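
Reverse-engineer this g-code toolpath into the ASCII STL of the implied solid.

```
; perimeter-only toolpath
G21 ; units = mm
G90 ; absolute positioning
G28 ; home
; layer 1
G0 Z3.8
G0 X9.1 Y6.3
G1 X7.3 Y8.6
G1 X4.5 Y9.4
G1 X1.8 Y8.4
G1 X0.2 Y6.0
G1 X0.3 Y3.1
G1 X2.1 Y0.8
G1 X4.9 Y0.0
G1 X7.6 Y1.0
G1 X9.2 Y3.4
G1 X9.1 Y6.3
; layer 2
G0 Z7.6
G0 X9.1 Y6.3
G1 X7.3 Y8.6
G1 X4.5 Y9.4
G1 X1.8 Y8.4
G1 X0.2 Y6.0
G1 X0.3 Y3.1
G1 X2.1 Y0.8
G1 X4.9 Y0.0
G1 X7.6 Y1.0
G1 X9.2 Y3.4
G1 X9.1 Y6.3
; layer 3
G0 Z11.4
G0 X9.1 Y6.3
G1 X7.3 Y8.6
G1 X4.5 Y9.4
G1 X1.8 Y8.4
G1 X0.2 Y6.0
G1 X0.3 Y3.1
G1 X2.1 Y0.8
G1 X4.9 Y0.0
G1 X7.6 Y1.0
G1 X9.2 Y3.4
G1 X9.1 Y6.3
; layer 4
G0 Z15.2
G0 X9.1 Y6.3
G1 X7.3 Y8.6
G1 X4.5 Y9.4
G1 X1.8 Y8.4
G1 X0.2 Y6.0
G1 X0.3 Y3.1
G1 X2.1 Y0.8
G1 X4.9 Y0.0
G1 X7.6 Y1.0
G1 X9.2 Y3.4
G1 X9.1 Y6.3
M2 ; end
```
solid part
  facet normal 0.0000 0.0000 -1.0000
    outer loop
      vertex 4.5 9.4 0.0
      vertex 7.3 8.6 0.0
      vertex 9.1 6.3 0.0
    endloop
  endfacet
  facet normal 0.0000 0.0000 -1.0000
    outer loop
      vertex 1.8 8.4 0.0
      vertex 4.5 9.4 0.0
      vertex 9.1 6.3 0.0
    endloop
  endfacet
  facet normal 0.0000 0.0000 -1.0000
    outer loop
      vertex 0.2 6.0 0.0
      vertex 1.8 8.4 0.0
      vertex 9.1 6.3 0.0
    endloop
  endfacet
  facet normal 0.0000 0.0000 -1.0000
    outer loop
      vertex 0.3 3.1 0.0
      vertex 0.2 6.0 0.0
      vertex 9.1 6.3 0.0
    endloop
  endfacet
  facet normal 0.0000 0.0000 -1.0000
    outer loop
      vertex 2.1 0.8 0.0
      vertex 0.3 3.1 0.0
      vertex 9.1 6.3 0.0
    endloop
  endfacet
  facet normal 0.0000 0.0000 -1.0000
    outer loop
      vertex 4.9 0.0 0.0
      vertex 2.1 0.8 0.0
      vertex 9.1 6.3 0.0
    endloop
  endfacet
  facet normal 0.0000 0.0000 -1.0000
    outer loop
      vertex 7.6 1.0 0.0
      vertex 4.9 0.0 0.0
      vertex 9.1 6.3 0.0
    endloop
  endfacet
  facet normal 0.0000 0.0000 -1.0000
    outer loop
      vertex 9.2 3.4 0.0
      vertex 7.6 1.0 0.0
      vertex 9.1 6.3 0.0
    endloop
  endfacet
  facet normal 0.0000 0.0000 1.0000
    outer loop
      vertex 9.1 6.3 15.2
      vertex 7.3 8.6 15.2
      vertex 4.5 9.4 15.2
    endloop
  endfacet
  facet normal 0.0000 0.0000 1.0000
    outer loop
      vertex 9.1 6.3 15.2
      vertex 4.5 9.4 15.2
      vertex 1.8 8.4 15.2
    endloop
  endfacet
  facet normal 0.0000 0.0000 1.0000
    outer loop
      vertex 9.1 6.3 15.2
      vertex 1.8 8.4 15.2
      vertex 0.2 6.0 15.2
    endloop
  endfacet
  facet normal 0.0000 0.0000 1.0000
    outer loop
      vertex 9.1 6.3 15.2
      vertex 0.2 6.0 15.2
      vertex 0.3 3.1 15.2
    endloop
  endfacet
  facet normal 0.0000 0.0000 1.0000
    outer loop
      vertex 9.1 6.3 15.2
      vertex 0.3 3.1 15.2
      vertex 2.1 0.8 15.2
    endloop
  endfacet
  facet normal 0.0000 0.0000 1.0000
    outer loop
      vertex 9.1 6.3 15.2
      vertex 2.1 0.8 15.2
      vertex 4.9 0.0 15.2
    endloop
  endfacet
  facet normal 0.0000 0.0000 1.0000
    outer loop
      vertex 9.1 6.3 15.2
      vertex 4.9 0.0 15.2
      vertex 7.6 1.0 15.2
    endloop
  endfacet
  facet normal 0.0000 0.0000 1.0000
    outer loop
      vertex 9.1 6.3 15.2
      vertex 7.6 1.0 15.2
      vertex 9.2 3.4 15.2
    endloop
  endfacet
  facet normal 0.7875 0.6163 0.0000
    outer loop
      vertex 9.1 6.3 0.0
      vertex 7.3 8.6 0.0
      vertex 7.3 8.6 15.2
    endloop
  endfacet
  facet normal 0.7875 0.6163 0.0000
    outer loop
      vertex 9.1 6.3 0.0
      vertex 7.3 8.6 15.2
      vertex 9.1 6.3 15.2
    endloop
  endfacet
  facet normal 0.2747 0.9615 0.0000
    outer loop
      vertex 7.3 8.6 0.0
      vertex 4.5 9.4 0.0
      vertex 4.5 9.4 15.2
    endloop
  endfacet
  facet normal 0.2747 0.9615 0.0000
    outer loop
      vertex 7.3 8.6 0.0
      vertex 4.5 9.4 15.2
      vertex 7.3 8.6 15.2
    endloop
  endfacet
  facet normal -0.3473 0.9377 0.0000
    outer loop
      vertex 4.5 9.4 0.0
      vertex 1.8 8.4 0.0
      vertex 1.8 8.4 15.2
    endloop
  endfacet
  facet normal -0.3473 0.9377 0.0000
    outer loop
      vertex 4.5 9.4 0.0
      vertex 1.8 8.4 15.2
      vertex 4.5 9.4 15.2
    endloop
  endfacet
  facet normal -0.8321 0.5547 0.0000
    outer loop
      vertex 1.8 8.4 0.0
      vertex 0.2 6.0 0.0
      vertex 0.2 6.0 15.2
    endloop
  endfacet
  facet normal -0.8321 0.5547 0.0000
    outer loop
      vertex 1.8 8.4 0.0
      vertex 0.2 6.0 15.2
      vertex 1.8 8.4 15.2
    endloop
  endfacet
  facet normal -0.9994 -0.0345 0.0000
    outer loop
      vertex 0.2 6.0 0.0
      vertex 0.3 3.1 0.0
      vertex 0.3 3.1 15.2
    endloop
  endfacet
  facet normal -0.9994 -0.0345 0.0000
    outer loop
      vertex 0.2 6.0 0.0
      vertex 0.3 3.1 15.2
      vertex 0.2 6.0 15.2
    endloop
  endfacet
  facet normal -0.7875 -0.6163 0.0000
    outer loop
      vertex 0.3 3.1 0.0
      vertex 2.1 0.8 0.0
      vertex 2.1 0.8 15.2
    endloop
  endfacet
  facet normal -0.7875 -0.6163 0.0000
    outer loop
      vertex 0.3 3.1 0.0
      vertex 2.1 0.8 15.2
      vertex 0.3 3.1 15.2
    endloop
  endfacet
  facet normal -0.2747 -0.9615 0.0000
    outer loop
      vertex 2.1 0.8 0.0
      vertex 4.9 0.0 0.0
      vertex 4.9 0.0 15.2
    endloop
  endfacet
  facet normal -0.2747 -0.9615 0.0000
    outer loop
      vertex 2.1 0.8 0.0
      vertex 4.9 0.0 15.2
      vertex 2.1 0.8 15.2
    endloop
  endfacet
  facet normal 0.3473 -0.9377 0.0000
    outer loop
      vertex 4.9 0.0 0.0
      vertex 7.6 1.0 0.0
      vertex 7.6 1.0 15.2
    endloop
  endfacet
  facet normal 0.3473 -0.9377 0.0000
    outer loop
      vertex 4.9 0.0 0.0
      vertex 7.6 1.0 15.2
      vertex 4.9 0.0 15.2
    endloop
  endfacet
  facet normal 0.8321 -0.5547 0.0000
    outer loop
      vertex 7.6 1.0 0.0
      vertex 9.2 3.4 0.0
      vertex 9.2 3.4 15.2
    endloop
  endfacet
  facet normal 0.8321 -0.5547 0.0000
    outer loop
      vertex 7.6 1.0 0.0
      vertex 9.2 3.4 15.2
      vertex 7.6 1.0 15.2
    endloop
  endfacet
  facet normal 0.9994 0.0345 0.0000
    outer loop
      vertex 9.2 3.4 0.0
      vertex 9.1 6.3 0.0
      vertex 9.1 6.3 15.2
    endloop
  endfacet
  facet normal 0.9994 0.0345 0.0000
    outer loop
      vertex 9.2 3.4 0.0
      vertex 9.1 6.3 15.2
      vertex 9.2 3.4 15.2
    endloop
  endfacet
endsolid part

The G0 Z moves step by Δz≈3.8 mm. Every layer's G1 loop is the same polygon, so the solid is a straight extrusion of it from z=0 to z≈15.2. Closing with flat bottom and top caps and triangulating gives 36 facets — a regular 10-sided prism (a cylinder approximated with 10 flat sides), circumscribed radius ≈ 4.7 mm, height ≈ 15.2 mm.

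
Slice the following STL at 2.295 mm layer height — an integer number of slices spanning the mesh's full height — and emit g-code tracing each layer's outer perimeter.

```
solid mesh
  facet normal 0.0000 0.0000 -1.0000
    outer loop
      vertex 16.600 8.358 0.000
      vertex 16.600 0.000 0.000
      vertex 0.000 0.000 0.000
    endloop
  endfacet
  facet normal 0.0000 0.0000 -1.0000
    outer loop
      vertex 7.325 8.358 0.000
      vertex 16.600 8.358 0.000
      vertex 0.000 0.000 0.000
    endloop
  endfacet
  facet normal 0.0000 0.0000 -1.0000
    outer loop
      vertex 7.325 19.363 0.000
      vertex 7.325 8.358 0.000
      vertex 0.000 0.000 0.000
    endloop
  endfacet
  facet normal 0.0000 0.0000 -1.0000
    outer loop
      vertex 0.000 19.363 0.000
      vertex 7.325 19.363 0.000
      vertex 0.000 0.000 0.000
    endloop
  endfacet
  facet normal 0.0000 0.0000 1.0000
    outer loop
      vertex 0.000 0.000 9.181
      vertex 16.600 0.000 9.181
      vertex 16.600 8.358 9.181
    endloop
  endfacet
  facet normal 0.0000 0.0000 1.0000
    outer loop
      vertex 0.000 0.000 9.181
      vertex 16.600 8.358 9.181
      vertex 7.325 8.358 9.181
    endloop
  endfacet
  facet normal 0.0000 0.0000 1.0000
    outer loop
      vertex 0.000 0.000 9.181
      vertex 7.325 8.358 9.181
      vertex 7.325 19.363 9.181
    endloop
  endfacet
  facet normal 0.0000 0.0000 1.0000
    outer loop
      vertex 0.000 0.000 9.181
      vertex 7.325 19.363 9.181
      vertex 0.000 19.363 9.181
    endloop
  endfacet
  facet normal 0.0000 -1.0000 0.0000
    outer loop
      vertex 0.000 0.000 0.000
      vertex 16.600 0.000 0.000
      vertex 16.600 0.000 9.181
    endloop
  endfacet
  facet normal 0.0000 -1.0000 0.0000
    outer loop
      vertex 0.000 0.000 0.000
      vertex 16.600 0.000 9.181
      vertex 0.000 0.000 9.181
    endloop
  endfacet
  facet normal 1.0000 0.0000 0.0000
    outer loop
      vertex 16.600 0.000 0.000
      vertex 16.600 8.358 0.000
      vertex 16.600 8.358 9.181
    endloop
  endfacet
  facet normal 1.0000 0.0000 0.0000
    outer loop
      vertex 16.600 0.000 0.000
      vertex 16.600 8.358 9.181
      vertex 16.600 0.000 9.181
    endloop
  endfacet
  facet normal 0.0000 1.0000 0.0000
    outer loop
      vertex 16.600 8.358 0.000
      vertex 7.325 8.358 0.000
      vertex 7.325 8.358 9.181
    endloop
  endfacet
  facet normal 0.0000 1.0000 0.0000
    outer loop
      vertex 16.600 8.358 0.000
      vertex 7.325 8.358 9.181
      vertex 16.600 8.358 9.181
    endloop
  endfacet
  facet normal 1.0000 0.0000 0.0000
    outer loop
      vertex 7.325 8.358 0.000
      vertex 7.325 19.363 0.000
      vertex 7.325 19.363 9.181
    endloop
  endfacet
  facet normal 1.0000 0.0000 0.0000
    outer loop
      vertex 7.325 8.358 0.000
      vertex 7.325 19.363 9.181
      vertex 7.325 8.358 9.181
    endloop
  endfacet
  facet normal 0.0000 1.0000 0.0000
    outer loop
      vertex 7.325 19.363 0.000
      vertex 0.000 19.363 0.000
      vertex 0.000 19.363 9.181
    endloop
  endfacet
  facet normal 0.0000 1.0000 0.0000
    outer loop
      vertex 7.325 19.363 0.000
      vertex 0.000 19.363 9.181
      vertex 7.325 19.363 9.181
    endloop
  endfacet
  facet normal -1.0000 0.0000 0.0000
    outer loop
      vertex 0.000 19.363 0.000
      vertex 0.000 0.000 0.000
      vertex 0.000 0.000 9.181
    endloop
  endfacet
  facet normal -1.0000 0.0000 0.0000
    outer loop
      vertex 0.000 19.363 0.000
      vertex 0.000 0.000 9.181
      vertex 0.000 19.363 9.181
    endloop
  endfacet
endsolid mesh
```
; perimeter-only toolpath
G21 ; units = mm
G90 ; absolute positioning
G28 ; home
; layer 1
G0 Z2.295
G0 X0.000 Y0.000
G1 X16.600 Y0.000
G1 X16.600 Y8.358
G1 X7.325 Y8.358
G1 X7.325 Y19.363
G1 X0.000 Y19.363
G1 X0.000 Y0.000
; layer 2
G0 Z4.590
G0 X0.000 Y0.000
G1 X16.600 Y0.000
G1 X16.600 Y8.358
G1 X7.325 Y8.358
G1 X7.325 Y19.363
G1 X0.000 Y19.363
G1 X0.000 Y0.000
; layer 3
G0 Z6.886
G0 X0.000 Y0.000
G1 X16.600 Y0.000
G1 X16.600 Y8.358
G1 X7.325 Y8.358
G1 X7.325 Y19.363
G1 X0.000 Y19.363
G1 X0.000 Y0.000
; layer 4
G0 Z9.181
G0 X0.000 Y0.000
G1 X16.600 Y0.000
G1 X16.600 Y8.358
G1 X7.325 Y8.358
G1 X7.325 Y19.363
G1 X0.000 Y19.363
G1 X0.000 Y0.000
M2 ; end

The solid is an L-shaped prism: outer 16.6 × 19.4 mm, arm thicknesses ≈ 8.36 mm (horizontal) and 7.33 mm (vertical), extruded 9.18 mm in z. Slicing at Δz = 2.295 mm — 4 equal slices spanning the solid's height, so layer i sits at z = i·h/4 — gives 4 non-empty perimeters. Each is a 6-segment closed polygon; G0 lifts to the layer z and rapids to the start vertex, then G1 traces the edges.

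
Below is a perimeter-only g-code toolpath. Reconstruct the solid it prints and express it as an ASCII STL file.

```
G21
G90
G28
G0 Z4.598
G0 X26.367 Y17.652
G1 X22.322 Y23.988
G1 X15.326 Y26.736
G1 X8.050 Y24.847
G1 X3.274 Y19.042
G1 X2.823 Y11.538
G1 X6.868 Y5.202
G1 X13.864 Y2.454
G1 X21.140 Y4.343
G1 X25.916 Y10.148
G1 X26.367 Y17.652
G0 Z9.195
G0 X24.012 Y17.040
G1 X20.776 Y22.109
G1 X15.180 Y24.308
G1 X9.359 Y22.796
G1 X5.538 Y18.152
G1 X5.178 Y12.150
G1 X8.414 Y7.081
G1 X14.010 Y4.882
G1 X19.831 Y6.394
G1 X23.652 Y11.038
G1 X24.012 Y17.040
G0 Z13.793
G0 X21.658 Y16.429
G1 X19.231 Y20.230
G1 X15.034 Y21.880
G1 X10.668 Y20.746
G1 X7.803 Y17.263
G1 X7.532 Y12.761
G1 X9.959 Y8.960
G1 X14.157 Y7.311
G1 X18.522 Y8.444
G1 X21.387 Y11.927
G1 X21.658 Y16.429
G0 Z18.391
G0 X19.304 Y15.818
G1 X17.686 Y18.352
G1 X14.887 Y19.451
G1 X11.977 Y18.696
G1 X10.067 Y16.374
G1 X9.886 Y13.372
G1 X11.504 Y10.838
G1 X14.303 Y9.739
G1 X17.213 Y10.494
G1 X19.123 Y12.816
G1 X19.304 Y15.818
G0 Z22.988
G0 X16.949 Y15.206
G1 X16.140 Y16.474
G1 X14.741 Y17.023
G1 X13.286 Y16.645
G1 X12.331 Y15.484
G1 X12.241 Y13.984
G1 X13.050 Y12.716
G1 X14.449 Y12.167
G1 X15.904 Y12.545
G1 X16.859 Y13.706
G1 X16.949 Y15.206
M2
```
solid part
  facet normal 0.0000 0.0000 -1.0000
    outer loop
      vertex 15.472 29.164 0.000
      vertex 23.867 25.866 0.000
      vertex 28.721 18.263 0.000
    endloop
  endfacet
  facet normal 0.0000 0.0000 -1.0000
    outer loop
      vertex 6.741 26.897 0.000
      vertex 15.472 29.164 0.000
      vertex 28.721 18.263 0.000
    endloop
  endfacet
  facet normal 0.0000 0.0000 -1.0000
    outer loop
      vertex 1.010 19.931 0.000
      vertex 6.741 26.897 0.000
      vertex 28.721 18.263 0.000
    endloop
  endfacet
  facet normal 0.0000 0.0000 -1.0000
    outer loop
      vertex 0.469 10.927 0.000
      vertex 1.010 19.931 0.000
      vertex 28.721 18.263 0.000
    endloop
  endfacet
  facet normal 0.0000 0.0000 -1.0000
    outer loop
      vertex 5.323 3.324 0.000
      vertex 0.469 10.927 0.000
      vertex 28.721 18.263 0.000
    endloop
  endfacet
  facet normal 0.0000 0.0000 -1.0000
    outer loop
      vertex 13.718 0.026 0.000
      vertex 5.323 3.324 0.000
      vertex 28.721 18.263 0.000
    endloop
  endfacet
  facet normal 0.0000 0.0000 -1.0000
    outer loop
      vertex 22.449 2.293 0.000
      vertex 13.718 0.026 0.000
      vertex 28.721 18.263 0.000
    endloop
  endfacet
  facet normal 0.0000 0.0000 -1.0000
    outer loop
      vertex 28.180 9.259 0.000
      vertex 22.449 2.293 0.000
      vertex 28.721 18.263 0.000
    endloop
  endfacet
  facet normal 0.7529 0.4807 0.4495
    outer loop
      vertex 28.721 18.263 0.000
      vertex 23.867 25.866 0.000
      vertex 14.595 14.595 27.586
    endloop
  endfacet
  facet normal 0.3266 0.8314 0.4495
    outer loop
      vertex 23.867 25.866 0.000
      vertex 15.472 29.164 0.000
      vertex 14.595 14.595 27.586
    endloop
  endfacet
  facet normal -0.2245 0.8646 0.4495
    outer loop
      vertex 15.472 29.164 0.000
      vertex 6.741 26.897 0.000
      vertex 14.595 14.595 27.586
    endloop
  endfacet
  facet normal -0.6898 0.5675 0.4495
    outer loop
      vertex 6.741 26.897 0.000
      vertex 1.010 19.931 0.000
      vertex 14.595 14.595 27.586
    endloop
  endfacet
  facet normal -0.8917 0.0536 0.4495
    outer loop
      vertex 1.010 19.931 0.000
      vertex 0.469 10.927 0.000
      vertex 14.595 14.595 27.586
    endloop
  endfacet
  facet normal -0.7529 -0.4807 0.4495
    outer loop
      vertex 0.469 10.927 0.000
      vertex 5.323 3.324 0.000
      vertex 14.595 14.595 27.586
    endloop
  endfacet
  facet normal -0.3266 -0.8314 0.4495
    outer loop
      vertex 5.323 3.324 0.000
      vertex 13.718 0.026 0.000
      vertex 14.595 14.595 27.586
    endloop
  endfacet
  facet normal 0.2245 -0.8646 0.4495
    outer loop
      vertex 13.718 0.026 0.000
      vertex 22.449 2.293 0.000
      vertex 14.595 14.595 27.586
    endloop
  endfacet
  facet normal 0.6898 -0.5675 0.4495
    outer loop
      vertex 22.449 2.293 0.000
      vertex 28.180 9.259 0.000
      vertex 14.595 14.595 27.586
    endloop
  endfacet
  facet normal 0.8917 -0.0536 0.4495
    outer loop
      vertex 28.180 9.259 0.000
      vertex 28.721 18.263 0.000
      vertex 14.595 14.595 27.586
    endloop
  endfacet
endsolid part

The G0 Z moves step by Δz≈4.598 mm. The G1 loops shrink linearly with z, so the solid tapers from its base footprint up to z≈27.6. Closing with a flat bottom cap and the tapered top and triangulating gives 18 facets — a regular 10-sided pyramid, base circumscribed radius ≈ 14.6 mm, apex at z ≈ 27.6 mm.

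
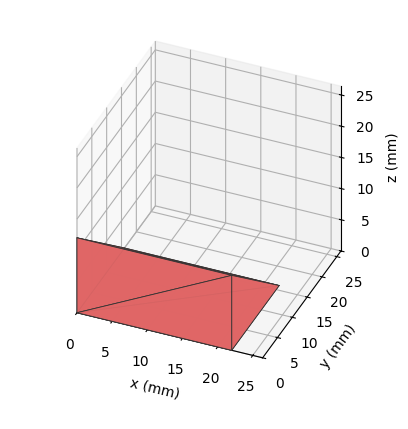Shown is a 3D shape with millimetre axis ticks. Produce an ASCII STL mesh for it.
Reading the render: the shape is a wedge (ramp): 22 × 16 mm base, rising to 12 mm along the y=0 edge and sloping linearly to z=0 at y=16 (dimensions read to the nearest mm from the axis ticks). For the STL, each face is triangulated and given an outward normal.

solid part
  facet normal 0.0000 0.0000 -1.0000
    outer loop
      vertex 22.0 16.0 0.0
      vertex 22.0 0.0 0.0
      vertex 0.0 0.0 0.0
    endloop
  endfacet
  facet normal 0.0000 0.0000 -1.0000
    outer loop
      vertex 0.0 16.0 0.0
      vertex 22.0 16.0 0.0
      vertex 0.0 0.0 0.0
    endloop
  endfacet
  facet normal 0.0000 -1.0000 0.0000
    outer loop
      vertex 0.0 0.0 0.0
      vertex 22.0 0.0 0.0
      vertex 22.0 0.0 12.0
    endloop
  endfacet
  facet normal 0.0000 -1.0000 0.0000
    outer loop
      vertex 0.0 0.0 0.0
      vertex 22.0 0.0 12.0
      vertex 0.0 0.0 12.0
    endloop
  endfacet
  facet normal 0.0000 0.6000 0.8000
    outer loop
      vertex 0.0 0.0 12.0
      vertex 22.0 0.0 12.0
      vertex 22.0 16.0 0.0
    endloop
  endfacet
  facet normal 0.0000 0.6000 0.8000
    outer loop
      vertex 0.0 0.0 12.0
      vertex 22.0 16.0 0.0
      vertex 0.0 16.0 0.0
    endloop
  endfacet
  facet normal -1.0000 0.0000 0.0000
    outer loop
      vertex 0.0 0.0 12.0
      vertex 0.0 16.0 0.0
      vertex 0.0 0.0 0.0
    endloop
  endfacet
  facet normal 1.0000 0.0000 0.0000
    outer loop
      vertex 22.0 0.0 0.0
      vertex 22.0 16.0 0.0
      vertex 22.0 0.0 12.0
    endloop
  endfacet
endsolid part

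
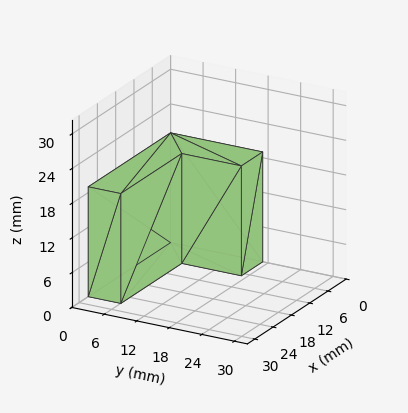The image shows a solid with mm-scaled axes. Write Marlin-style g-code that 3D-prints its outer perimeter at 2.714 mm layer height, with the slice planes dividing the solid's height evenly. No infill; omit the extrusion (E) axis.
Reading the render: the shape is an L-shaped prism: outer 27 × 17 mm, arm thicknesses ≈ 6 mm (horizontal) and 7 mm (vertical), extruded 19 mm in z (dimensions read to the nearest mm from the axis ticks). For the g-code, the solid's height is divided into equal slices at the stated Δz and each level perimeter traced with G1 moves after a G0 lift.

; perimeter-only toolpath
G21 ; units = mm
G90 ; absolute positioning
G28 ; home
; layer 1
G0 Z2.714
G0 X0.000 Y0.000
G1 X27.000 Y0.000
G1 X27.000 Y6.000
G1 X7.000 Y6.000
G1 X7.000 Y17.000
G1 X0.000 Y17.000
G1 X0.000 Y0.000
; layer 2
G0 Z5.429
G0 X0.000 Y0.000
G1 X27.000 Y0.000
G1 X27.000 Y6.000
G1 X7.000 Y6.000
G1 X7.000 Y17.000
G1 X0.000 Y17.000
G1 X0.000 Y0.000
; layer 3
G0 Z8.143
G0 X0.000 Y0.000
G1 X27.000 Y0.000
G1 X27.000 Y6.000
G1 X7.000 Y6.000
G1 X7.000 Y17.000
G1 X0.000 Y17.000
G1 X0.000 Y0.000
; layer 4
G0 Z10.857
G0 X0.000 Y0.000
G1 X27.000 Y0.000
G1 X27.000 Y6.000
G1 X7.000 Y6.000
G1 X7.000 Y17.000
G1 X0.000 Y17.000
G1 X0.000 Y0.000
; layer 5
G0 Z13.571
G0 X0.000 Y0.000
G1 X27.000 Y0.000
G1 X27.000 Y6.000
G1 X7.000 Y6.000
G1 X7.000 Y17.000
G1 X0.000 Y17.000
G1 X0.000 Y0.000
; layer 6
G0 Z16.286
G0 X0.000 Y0.000
G1 X27.000 Y0.000
G1 X27.000 Y6.000
G1 X7.000 Y6.000
G1 X7.000 Y17.000
G1 X0.000 Y17.000
G1 X0.000 Y0.000
; layer 7
G0 Z19.000
G0 X0.000 Y0.000
G1 X27.000 Y0.000
G1 X27.000 Y6.000
G1 X7.000 Y6.000
G1 X7.000 Y17.000
G1 X0.000 Y17.000
G1 X0.000 Y0.000
M2 ; end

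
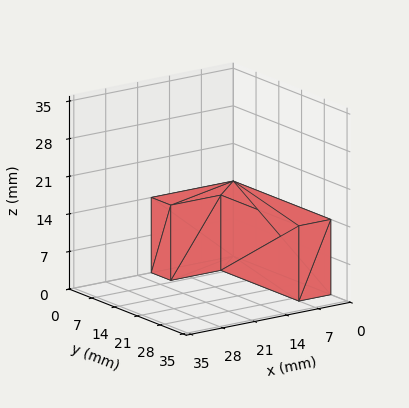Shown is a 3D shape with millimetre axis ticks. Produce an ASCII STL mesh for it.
Reading the render: the shape is an L-shaped prism: outer 18 × 30 mm, arm thicknesses ≈ 6 mm (horizontal) and 7 mm (vertical), extruded 14 mm in z (dimensions read to the nearest mm from the axis ticks). For the STL, each face is triangulated and given an outward normal.

solid part
  facet normal 0.0000 0.0000 -1.0000
    outer loop
      vertex 18.0 6.0 0.0
      vertex 18.0 0.0 0.0
      vertex 0.0 0.0 0.0
    endloop
  endfacet
  facet normal 0.0000 0.0000 -1.0000
    outer loop
      vertex 7.0 6.0 0.0
      vertex 18.0 6.0 0.0
      vertex 0.0 0.0 0.0
    endloop
  endfacet
  facet normal 0.0000 0.0000 -1.0000
    outer loop
      vertex 7.0 30.0 0.0
      vertex 7.0 6.0 0.0
      vertex 0.0 0.0 0.0
    endloop
  endfacet
  facet normal 0.0000 0.0000 -1.0000
    outer loop
      vertex 0.0 30.0 0.0
      vertex 7.0 30.0 0.0
      vertex 0.0 0.0 0.0
    endloop
  endfacet
  facet normal 0.0000 0.0000 1.0000
    outer loop
      vertex 0.0 0.0 14.0
      vertex 18.0 0.0 14.0
      vertex 18.0 6.0 14.0
    endloop
  endfacet
  facet normal 0.0000 0.0000 1.0000
    outer loop
      vertex 0.0 0.0 14.0
      vertex 18.0 6.0 14.0
      vertex 7.0 6.0 14.0
    endloop
  endfacet
  facet normal 0.0000 0.0000 1.0000
    outer loop
      vertex 0.0 0.0 14.0
      vertex 7.0 6.0 14.0
      vertex 7.0 30.0 14.0
    endloop
  endfacet
  facet normal 0.0000 0.0000 1.0000
    outer loop
      vertex 0.0 0.0 14.0
      vertex 7.0 30.0 14.0
      vertex 0.0 30.0 14.0
    endloop
  endfacet
  facet normal 0.0000 -1.0000 0.0000
    outer loop
      vertex 0.0 0.0 0.0
      vertex 18.0 0.0 0.0
      vertex 18.0 0.0 14.0
    endloop
  endfacet
  facet normal 0.0000 -1.0000 0.0000
    outer loop
      vertex 0.0 0.0 0.0
      vertex 18.0 0.0 14.0
      vertex 0.0 0.0 14.0
    endloop
  endfacet
  facet normal 1.0000 0.0000 0.0000
    outer loop
      vertex 18.0 0.0 0.0
      vertex 18.0 6.0 0.0
      vertex 18.0 6.0 14.0
    endloop
  endfacet
  facet normal 1.0000 0.0000 0.0000
    outer loop
      vertex 18.0 0.0 0.0
      vertex 18.0 6.0 14.0
      vertex 18.0 0.0 14.0
    endloop
  endfacet
  facet normal 0.0000 1.0000 0.0000
    outer loop
      vertex 18.0 6.0 0.0
      vertex 7.0 6.0 0.0
      vertex 7.0 6.0 14.0
    endloop
  endfacet
  facet normal 0.0000 1.0000 0.0000
    outer loop
      vertex 18.0 6.0 0.0
      vertex 7.0 6.0 14.0
      vertex 18.0 6.0 14.0
    endloop
  endfacet
  facet normal 1.0000 0.0000 0.0000
    outer loop
      vertex 7.0 6.0 0.0
      vertex 7.0 30.0 0.0
      vertex 7.0 30.0 14.0
    endloop
  endfacet
  facet normal 1.0000 0.0000 0.0000
    outer loop
      vertex 7.0 6.0 0.0
      vertex 7.0 30.0 14.0
      vertex 7.0 6.0 14.0
    endloop
  endfacet
  facet normal 0.0000 1.0000 0.0000
    outer loop
      vertex 7.0 30.0 0.0
      vertex 0.0 30.0 0.0
      vertex 0.0 30.0 14.0
    endloop
  endfacet
  facet normal 0.0000 1.0000 0.0000
    outer loop
      vertex 7.0 30.0 0.0
      vertex 0.0 30.0 14.0
      vertex 7.0 30.0 14.0
    endloop
  endfacet
  facet normal -1.0000 0.0000 0.0000
    outer loop
      vertex 0.0 30.0 0.0
      vertex 0.0 0.0 0.0
      vertex 0.0 0.0 14.0
    endloop
  endfacet
  facet normal -1.0000 0.0000 0.0000
    outer loop
      vertex 0.0 30.0 0.0
      vertex 0.0 0.0 14.0
      vertex 0.0 30.0 14.0
    endloop
  endfacet
endsolid part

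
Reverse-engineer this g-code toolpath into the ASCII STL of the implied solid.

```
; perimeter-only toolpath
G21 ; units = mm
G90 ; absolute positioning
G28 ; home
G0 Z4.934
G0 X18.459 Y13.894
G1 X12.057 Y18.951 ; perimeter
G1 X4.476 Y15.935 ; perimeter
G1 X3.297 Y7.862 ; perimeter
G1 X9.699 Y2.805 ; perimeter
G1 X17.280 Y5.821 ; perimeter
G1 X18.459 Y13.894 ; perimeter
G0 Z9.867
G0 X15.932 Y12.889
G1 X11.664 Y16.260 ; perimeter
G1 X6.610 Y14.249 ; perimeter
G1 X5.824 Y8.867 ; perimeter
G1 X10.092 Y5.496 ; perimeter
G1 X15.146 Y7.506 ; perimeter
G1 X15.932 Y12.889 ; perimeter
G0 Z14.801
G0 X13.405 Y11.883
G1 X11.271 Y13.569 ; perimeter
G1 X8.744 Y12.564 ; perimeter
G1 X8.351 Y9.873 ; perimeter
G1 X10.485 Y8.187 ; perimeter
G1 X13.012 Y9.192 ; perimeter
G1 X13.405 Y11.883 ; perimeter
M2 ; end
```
solid part
  facet normal 0.0000 0.0000 -1.0000
    outer loop
      vertex 2.342 17.621 0.000
      vertex 12.450 21.642 0.000
      vertex 20.986 14.899 0.000
    endloop
  endfacet
  facet normal 0.0000 0.0000 -1.0000
    outer loop
      vertex 0.770 6.857 0.000
      vertex 2.342 17.621 0.000
      vertex 20.986 14.899 0.000
    endloop
  endfacet
  facet normal 0.0000 0.0000 -1.0000
    outer loop
      vertex 9.306 0.114 0.000
      vertex 0.770 6.857 0.000
      vertex 20.986 14.899 0.000
    endloop
  endfacet
  facet normal 0.0000 0.0000 -1.0000
    outer loop
      vertex 19.414 4.135 0.000
      vertex 9.306 0.114 0.000
      vertex 20.986 14.899 0.000
    endloop
  endfacet
  facet normal 0.5594 0.7081 0.4308
    outer loop
      vertex 20.986 14.899 0.000
      vertex 12.450 21.642 0.000
      vertex 10.878 10.878 19.734
    endloop
  endfacet
  facet normal -0.3336 0.8385 0.4308
    outer loop
      vertex 12.450 21.642 0.000
      vertex 2.342 17.621 0.000
      vertex 10.878 10.878 19.734
    endloop
  endfacet
  facet normal -0.8930 0.1304 0.4308
    outer loop
      vertex 2.342 17.621 0.000
      vertex 0.770 6.857 0.000
      vertex 10.878 10.878 19.734
    endloop
  endfacet
  facet normal -0.5594 -0.7081 0.4308
    outer loop
      vertex 0.770 6.857 0.000
      vertex 9.306 0.114 0.000
      vertex 10.878 10.878 19.734
    endloop
  endfacet
  facet normal 0.3336 -0.8385 0.4308
    outer loop
      vertex 9.306 0.114 0.000
      vertex 19.414 4.135 0.000
      vertex 10.878 10.878 19.734
    endloop
  endfacet
  facet normal 0.8930 -0.1304 0.4308
    outer loop
      vertex 19.414 4.135 0.000
      vertex 20.986 14.899 0.000
      vertex 10.878 10.878 19.734
    endloop
  endfacet
endsolid part

The G0 Z moves step by Δz≈4.934 mm. The G1 loops shrink linearly with z, so the solid tapers from its base footprint up to z≈19.7. Closing with a flat bottom cap and the tapered top and triangulating gives 10 facets — a regular 6-sided pyramid, base circumscribed radius ≈ 10.9 mm, apex at z ≈ 19.7 mm.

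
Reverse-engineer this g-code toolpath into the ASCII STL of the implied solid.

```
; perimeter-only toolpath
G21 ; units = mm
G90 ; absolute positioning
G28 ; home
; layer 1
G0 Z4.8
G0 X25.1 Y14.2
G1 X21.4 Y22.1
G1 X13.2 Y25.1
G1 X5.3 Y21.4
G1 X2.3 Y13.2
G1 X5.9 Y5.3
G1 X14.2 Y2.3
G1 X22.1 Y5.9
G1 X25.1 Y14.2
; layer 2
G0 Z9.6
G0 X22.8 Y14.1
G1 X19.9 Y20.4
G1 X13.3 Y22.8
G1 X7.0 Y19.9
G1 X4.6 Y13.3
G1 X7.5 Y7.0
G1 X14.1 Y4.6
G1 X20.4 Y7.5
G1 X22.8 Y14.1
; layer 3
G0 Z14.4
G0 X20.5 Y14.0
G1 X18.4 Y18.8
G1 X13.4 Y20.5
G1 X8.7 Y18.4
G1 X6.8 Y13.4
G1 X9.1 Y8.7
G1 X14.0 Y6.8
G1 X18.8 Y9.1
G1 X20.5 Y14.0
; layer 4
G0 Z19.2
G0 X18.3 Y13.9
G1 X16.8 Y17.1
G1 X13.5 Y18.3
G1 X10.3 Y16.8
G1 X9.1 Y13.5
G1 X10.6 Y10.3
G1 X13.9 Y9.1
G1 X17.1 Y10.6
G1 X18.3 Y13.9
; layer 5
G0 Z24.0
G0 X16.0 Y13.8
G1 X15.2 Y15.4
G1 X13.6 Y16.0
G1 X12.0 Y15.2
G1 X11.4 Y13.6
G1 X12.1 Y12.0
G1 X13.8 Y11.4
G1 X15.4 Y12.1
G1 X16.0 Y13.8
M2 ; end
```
solid part
  facet normal 0.0000 0.0000 -1.0000
    outer loop
      vertex 13.1 27.4 0.0
      vertex 23.0 23.8 0.0
      vertex 27.4 14.3 0.0
    endloop
  endfacet
  facet normal 0.0000 0.0000 -1.0000
    outer loop
      vertex 3.6 23.0 0.0
      vertex 13.1 27.4 0.0
      vertex 27.4 14.3 0.0
    endloop
  endfacet
  facet normal 0.0000 0.0000 -1.0000
    outer loop
      vertex 0.0 13.1 0.0
      vertex 3.6 23.0 0.0
      vertex 27.4 14.3 0.0
    endloop
  endfacet
  facet normal 0.0000 0.0000 -1.0000
    outer loop
      vertex 4.4 3.6 0.0
      vertex 0.0 13.1 0.0
      vertex 27.4 14.3 0.0
    endloop
  endfacet
  facet normal 0.0000 0.0000 -1.0000
    outer loop
      vertex 14.3 0.0 0.0
      vertex 4.4 3.6 0.0
      vertex 27.4 14.3 0.0
    endloop
  endfacet
  facet normal 0.0000 0.0000 -1.0000
    outer loop
      vertex 23.8 4.4 0.0
      vertex 14.3 0.0 0.0
      vertex 27.4 14.3 0.0
    endloop
  endfacet
  facet normal 0.8304 0.3846 0.4030
    outer loop
      vertex 27.4 14.3 0.0
      vertex 23.0 23.8 0.0
      vertex 13.7 13.7 28.8
    endloop
  endfacet
  facet normal 0.3128 0.8602 0.4027
    outer loop
      vertex 23.0 23.8 0.0
      vertex 13.1 27.4 0.0
      vertex 13.7 13.7 28.8
    endloop
  endfacet
  facet normal -0.3846 0.8304 0.4030
    outer loop
      vertex 13.1 27.4 0.0
      vertex 3.6 23.0 0.0
      vertex 13.7 13.7 28.8
    endloop
  endfacet
  facet normal -0.8602 0.3128 0.4027
    outer loop
      vertex 3.6 23.0 0.0
      vertex 0.0 13.1 0.0
      vertex 13.7 13.7 28.8
    endloop
  endfacet
  facet normal -0.8304 -0.3846 0.4030
    outer loop
      vertex 0.0 13.1 0.0
      vertex 4.4 3.6 0.0
      vertex 13.7 13.7 28.8
    endloop
  endfacet
  facet normal -0.3128 -0.8602 0.4027
    outer loop
      vertex 4.4 3.6 0.0
      vertex 14.3 0.0 0.0
      vertex 13.7 13.7 28.8
    endloop
  endfacet
  facet normal 0.3846 -0.8304 0.4030
    outer loop
      vertex 14.3 0.0 0.0
      vertex 23.8 4.4 0.0
      vertex 13.7 13.7 28.8
    endloop
  endfacet
  facet normal 0.8602 -0.3128 0.4027
    outer loop
      vertex 23.8 4.4 0.0
      vertex 27.4 14.3 0.0
      vertex 13.7 13.7 28.8
    endloop
  endfacet
endsolid part

The G0 Z moves step by Δz≈4.8 mm. The G1 loops shrink linearly with z, so the solid tapers from its base footprint up to z≈28.8. Closing with a flat bottom cap and the tapered top and triangulating gives 14 facets — a regular 8-sided pyramid, base circumscribed radius ≈ 13.7 mm, apex at z ≈ 28.8 mm.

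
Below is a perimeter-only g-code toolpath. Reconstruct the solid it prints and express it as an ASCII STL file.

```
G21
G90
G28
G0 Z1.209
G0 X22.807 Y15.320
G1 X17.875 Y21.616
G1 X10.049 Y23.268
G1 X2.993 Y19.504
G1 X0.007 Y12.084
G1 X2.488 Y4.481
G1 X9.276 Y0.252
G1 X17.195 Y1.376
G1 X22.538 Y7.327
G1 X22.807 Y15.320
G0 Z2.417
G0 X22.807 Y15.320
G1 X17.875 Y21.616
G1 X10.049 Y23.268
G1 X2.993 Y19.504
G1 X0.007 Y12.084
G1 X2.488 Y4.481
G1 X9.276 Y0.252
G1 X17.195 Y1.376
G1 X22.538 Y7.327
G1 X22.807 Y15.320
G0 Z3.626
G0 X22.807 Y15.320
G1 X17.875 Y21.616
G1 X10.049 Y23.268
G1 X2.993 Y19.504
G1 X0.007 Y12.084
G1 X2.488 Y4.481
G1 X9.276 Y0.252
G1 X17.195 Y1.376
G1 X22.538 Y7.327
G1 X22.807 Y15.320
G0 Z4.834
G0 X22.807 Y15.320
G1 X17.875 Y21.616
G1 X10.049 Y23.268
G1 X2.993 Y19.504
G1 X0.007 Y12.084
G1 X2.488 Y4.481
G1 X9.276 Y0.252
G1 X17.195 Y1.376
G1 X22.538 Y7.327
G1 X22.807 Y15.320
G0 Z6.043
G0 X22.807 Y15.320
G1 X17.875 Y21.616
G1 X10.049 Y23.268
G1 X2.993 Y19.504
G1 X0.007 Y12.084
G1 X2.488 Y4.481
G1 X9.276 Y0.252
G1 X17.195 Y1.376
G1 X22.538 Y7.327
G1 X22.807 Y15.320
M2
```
solid part
  facet normal 0.0000 0.0000 -1.0000
    outer loop
      vertex 10.049 23.268 0.000
      vertex 17.875 21.616 0.000
      vertex 22.807 15.320 0.000
    endloop
  endfacet
  facet normal 0.0000 0.0000 -1.0000
    outer loop
      vertex 2.993 19.504 0.000
      vertex 10.049 23.268 0.000
      vertex 22.807 15.320 0.000
    endloop
  endfacet
  facet normal 0.0000 0.0000 -1.0000
    outer loop
      vertex 0.007 12.084 0.000
      vertex 2.993 19.504 0.000
      vertex 22.807 15.320 0.000
    endloop
  endfacet
  facet normal 0.0000 0.0000 -1.0000
    outer loop
      vertex 2.488 4.481 0.000
      vertex 0.007 12.084 0.000
      vertex 22.807 15.320 0.000
    endloop
  endfacet
  facet normal 0.0000 0.0000 -1.0000
    outer loop
      vertex 9.276 0.252 0.000
      vertex 2.488 4.481 0.000
      vertex 22.807 15.320 0.000
    endloop
  endfacet
  facet normal 0.0000 0.0000 -1.0000
    outer loop
      vertex 17.195 1.376 0.000
      vertex 9.276 0.252 0.000
      vertex 22.807 15.320 0.000
    endloop
  endfacet
  facet normal 0.0000 0.0000 -1.0000
    outer loop
      vertex 22.538 7.327 0.000
      vertex 17.195 1.376 0.000
      vertex 22.807 15.320 0.000
    endloop
  endfacet
  facet normal 0.0000 0.0000 1.0000
    outer loop
      vertex 22.807 15.320 6.043
      vertex 17.875 21.616 6.043
      vertex 10.049 23.268 6.043
    endloop
  endfacet
  facet normal 0.0000 0.0000 1.0000
    outer loop
      vertex 22.807 15.320 6.043
      vertex 10.049 23.268 6.043
      vertex 2.993 19.504 6.043
    endloop
  endfacet
  facet normal 0.0000 0.0000 1.0000
    outer loop
      vertex 22.807 15.320 6.043
      vertex 2.993 19.504 6.043
      vertex 0.007 12.084 6.043
    endloop
  endfacet
  facet normal 0.0000 0.0000 1.0000
    outer loop
      vertex 22.807 15.320 6.043
      vertex 0.007 12.084 6.043
      vertex 2.488 4.481 6.043
    endloop
  endfacet
  facet normal 0.0000 0.0000 1.0000
    outer loop
      vertex 22.807 15.320 6.043
      vertex 2.488 4.481 6.043
      vertex 9.276 0.252 6.043
    endloop
  endfacet
  facet normal 0.0000 0.0000 1.0000
    outer loop
      vertex 22.807 15.320 6.043
      vertex 9.276 0.252 6.043
      vertex 17.195 1.376 6.043
    endloop
  endfacet
  facet normal 0.0000 0.0000 1.0000
    outer loop
      vertex 22.807 15.320 6.043
      vertex 17.195 1.376 6.043
      vertex 22.538 7.327 6.043
    endloop
  endfacet
  facet normal 0.7872 0.6167 0.0000
    outer loop
      vertex 22.807 15.320 0.000
      vertex 17.875 21.616 0.000
      vertex 17.875 21.616 6.043
    endloop
  endfacet
  facet normal 0.7872 0.6167 0.0000
    outer loop
      vertex 22.807 15.320 0.000
      vertex 17.875 21.616 6.043
      vertex 22.807 15.320 6.043
    endloop
  endfacet
  facet normal 0.2065 0.9784 0.0000
    outer loop
      vertex 17.875 21.616 0.000
      vertex 10.049 23.268 0.000
      vertex 10.049 23.268 6.043
    endloop
  endfacet
  facet normal 0.2065 0.9784 0.0000
    outer loop
      vertex 17.875 21.616 0.000
      vertex 10.049 23.268 6.043
      vertex 17.875 21.616 6.043
    endloop
  endfacet
  facet normal -0.4707 0.8823 0.0000
    outer loop
      vertex 10.049 23.268 0.000
      vertex 2.993 19.504 0.000
      vertex 2.993 19.504 6.043
    endloop
  endfacet
  facet normal -0.4707 0.8823 0.0000
    outer loop
      vertex 10.049 23.268 0.000
      vertex 2.993 19.504 6.043
      vertex 10.049 23.268 6.043
    endloop
  endfacet
  facet normal -0.9277 0.3733 0.0000
    outer loop
      vertex 2.993 19.504 0.000
      vertex 0.007 12.084 0.000
      vertex 0.007 12.084 6.043
    endloop
  endfacet
  facet normal -0.9277 0.3733 0.0000
    outer loop
      vertex 2.993 19.504 0.000
      vertex 0.007 12.084 6.043
      vertex 2.993 19.504 6.043
    endloop
  endfacet
  facet normal -0.9507 -0.3102 0.0000
    outer loop
      vertex 0.007 12.084 0.000
      vertex 2.488 4.481 0.000
      vertex 2.488 4.481 6.043
    endloop
  endfacet
  facet normal -0.9507 -0.3102 0.0000
    outer loop
      vertex 0.007 12.084 0.000
      vertex 2.488 4.481 6.043
      vertex 0.007 12.084 6.043
    endloop
  endfacet
  facet normal -0.5288 -0.8488 0.0000
    outer loop
      vertex 2.488 4.481 0.000
      vertex 9.276 0.252 0.000
      vertex 9.276 0.252 6.043
    endloop
  endfacet
  facet normal -0.5288 -0.8488 0.0000
    outer loop
      vertex 2.488 4.481 0.000
      vertex 9.276 0.252 6.043
      vertex 2.488 4.481 6.043
    endloop
  endfacet
  facet normal 0.1405 -0.9901 0.0000
    outer loop
      vertex 9.276 0.252 0.000
      vertex 17.195 1.376 0.000
      vertex 17.195 1.376 6.043
    endloop
  endfacet
  facet normal 0.1405 -0.9901 0.0000
    outer loop
      vertex 9.276 0.252 0.000
      vertex 17.195 1.376 6.043
      vertex 9.276 0.252 6.043
    endloop
  endfacet
  facet normal 0.7441 -0.6681 0.0000
    outer loop
      vertex 17.195 1.376 0.000
      vertex 22.538 7.327 0.000
      vertex 22.538 7.327 6.043
    endloop
  endfacet
  facet normal 0.7441 -0.6681 0.0000
    outer loop
      vertex 17.195 1.376 0.000
      vertex 22.538 7.327 6.043
      vertex 17.195 1.376 6.043
    endloop
  endfacet
  facet normal 0.9994 -0.0336 0.0000
    outer loop
      vertex 22.538 7.327 0.000
      vertex 22.807 15.320 0.000
      vertex 22.807 15.320 6.043
    endloop
  endfacet
  facet normal 0.9994 -0.0336 0.0000
    outer loop
      vertex 22.538 7.327 0.000
      vertex 22.807 15.320 6.043
      vertex 22.538 7.327 6.043
    endloop
  endfacet
endsolid part

The G0 Z moves step by Δz≈1.209 mm. Every layer's G1 loop is the same polygon, so the solid is a straight extrusion of it from z=0 to z≈6.04. Closing with flat bottom and top caps and triangulating gives 32 facets — a regular 9-sided prism (a cylinder approximated with 9 flat sides), circumscribed radius ≈ 11.7 mm, height ≈ 6.04 mm.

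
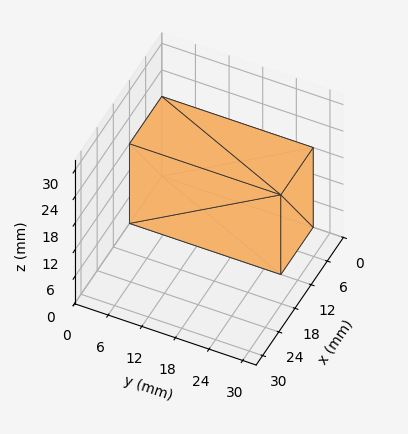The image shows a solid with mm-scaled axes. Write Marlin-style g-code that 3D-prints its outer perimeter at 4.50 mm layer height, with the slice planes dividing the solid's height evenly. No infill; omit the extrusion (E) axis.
Reading the render: the shape is a rectangular box, roughly 12 × 27 mm footprint and 18 mm tall (dimensions read to the nearest mm from the axis ticks). For the g-code, the solid's height is divided into equal slices at the stated Δz and each level perimeter traced with G1 moves after a G0 lift.

; perimeter-only toolpath
G21 ; units = mm
G90 ; absolute positioning
G28 ; home
; layer 1
G0 Z4.50
G0 X0.00 Y0.00
G1 X12.00 Y0.00
G1 X12.00 Y27.00
G1 X0.00 Y27.00
G1 X0.00 Y0.00
; layer 2
G0 Z9.00
G0 X0.00 Y0.00
G1 X12.00 Y0.00
G1 X12.00 Y27.00
G1 X0.00 Y27.00
G1 X0.00 Y0.00
; layer 3
G0 Z13.50
G0 X0.00 Y0.00
G1 X12.00 Y0.00
G1 X12.00 Y27.00
G1 X0.00 Y27.00
G1 X0.00 Y0.00
; layer 4
G0 Z18.00
G0 X0.00 Y0.00
G1 X12.00 Y0.00
G1 X12.00 Y27.00
G1 X0.00 Y27.00
G1 X0.00 Y0.00
M2 ; end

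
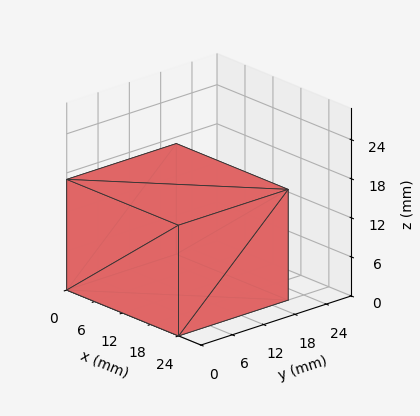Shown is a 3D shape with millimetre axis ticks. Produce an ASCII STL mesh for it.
Reading the render: the shape is a rectangular box, roughly 24 × 21 mm footprint and 17 mm tall (dimensions read to the nearest mm from the axis ticks). For the STL, each face is triangulated and given an outward normal.

solid part
  facet normal 0.0000 0.0000 -1.0000
    outer loop
      vertex 24.000 21.000 0.000
      vertex 24.000 0.000 0.000
      vertex 0.000 0.000 0.000
    endloop
  endfacet
  facet normal 0.0000 0.0000 -1.0000
    outer loop
      vertex 0.000 21.000 0.000
      vertex 24.000 21.000 0.000
      vertex 0.000 0.000 0.000
    endloop
  endfacet
  facet normal 0.0000 0.0000 1.0000
    outer loop
      vertex 0.000 0.000 17.000
      vertex 24.000 0.000 17.000
      vertex 24.000 21.000 17.000
    endloop
  endfacet
  facet normal 0.0000 0.0000 1.0000
    outer loop
      vertex 0.000 0.000 17.000
      vertex 24.000 21.000 17.000
      vertex 0.000 21.000 17.000
    endloop
  endfacet
  facet normal 0.0000 -1.0000 0.0000
    outer loop
      vertex 0.000 0.000 0.000
      vertex 24.000 0.000 0.000
      vertex 24.000 0.000 17.000
    endloop
  endfacet
  facet normal 0.0000 -1.0000 0.0000
    outer loop
      vertex 0.000 0.000 0.000
      vertex 24.000 0.000 17.000
      vertex 0.000 0.000 17.000
    endloop
  endfacet
  facet normal 0.0000 1.0000 0.0000
    outer loop
      vertex 24.000 21.000 17.000
      vertex 24.000 21.000 0.000
      vertex 0.000 21.000 0.000
    endloop
  endfacet
  facet normal 0.0000 1.0000 0.0000
    outer loop
      vertex 0.000 21.000 17.000
      vertex 24.000 21.000 17.000
      vertex 0.000 21.000 0.000
    endloop
  endfacet
  facet normal -1.0000 0.0000 0.0000
    outer loop
      vertex 0.000 21.000 17.000
      vertex 0.000 21.000 0.000
      vertex 0.000 0.000 0.000
    endloop
  endfacet
  facet normal -1.0000 0.0000 0.0000
    outer loop
      vertex 0.000 0.000 17.000
      vertex 0.000 21.000 17.000
      vertex 0.000 0.000 0.000
    endloop
  endfacet
  facet normal 1.0000 0.0000 0.0000
    outer loop
      vertex 24.000 0.000 0.000
      vertex 24.000 21.000 0.000
      vertex 24.000 21.000 17.000
    endloop
  endfacet
  facet normal 1.0000 0.0000 0.0000
    outer loop
      vertex 24.000 0.000 0.000
      vertex 24.000 21.000 17.000
      vertex 24.000 0.000 17.000
    endloop
  endfacet
endsolid part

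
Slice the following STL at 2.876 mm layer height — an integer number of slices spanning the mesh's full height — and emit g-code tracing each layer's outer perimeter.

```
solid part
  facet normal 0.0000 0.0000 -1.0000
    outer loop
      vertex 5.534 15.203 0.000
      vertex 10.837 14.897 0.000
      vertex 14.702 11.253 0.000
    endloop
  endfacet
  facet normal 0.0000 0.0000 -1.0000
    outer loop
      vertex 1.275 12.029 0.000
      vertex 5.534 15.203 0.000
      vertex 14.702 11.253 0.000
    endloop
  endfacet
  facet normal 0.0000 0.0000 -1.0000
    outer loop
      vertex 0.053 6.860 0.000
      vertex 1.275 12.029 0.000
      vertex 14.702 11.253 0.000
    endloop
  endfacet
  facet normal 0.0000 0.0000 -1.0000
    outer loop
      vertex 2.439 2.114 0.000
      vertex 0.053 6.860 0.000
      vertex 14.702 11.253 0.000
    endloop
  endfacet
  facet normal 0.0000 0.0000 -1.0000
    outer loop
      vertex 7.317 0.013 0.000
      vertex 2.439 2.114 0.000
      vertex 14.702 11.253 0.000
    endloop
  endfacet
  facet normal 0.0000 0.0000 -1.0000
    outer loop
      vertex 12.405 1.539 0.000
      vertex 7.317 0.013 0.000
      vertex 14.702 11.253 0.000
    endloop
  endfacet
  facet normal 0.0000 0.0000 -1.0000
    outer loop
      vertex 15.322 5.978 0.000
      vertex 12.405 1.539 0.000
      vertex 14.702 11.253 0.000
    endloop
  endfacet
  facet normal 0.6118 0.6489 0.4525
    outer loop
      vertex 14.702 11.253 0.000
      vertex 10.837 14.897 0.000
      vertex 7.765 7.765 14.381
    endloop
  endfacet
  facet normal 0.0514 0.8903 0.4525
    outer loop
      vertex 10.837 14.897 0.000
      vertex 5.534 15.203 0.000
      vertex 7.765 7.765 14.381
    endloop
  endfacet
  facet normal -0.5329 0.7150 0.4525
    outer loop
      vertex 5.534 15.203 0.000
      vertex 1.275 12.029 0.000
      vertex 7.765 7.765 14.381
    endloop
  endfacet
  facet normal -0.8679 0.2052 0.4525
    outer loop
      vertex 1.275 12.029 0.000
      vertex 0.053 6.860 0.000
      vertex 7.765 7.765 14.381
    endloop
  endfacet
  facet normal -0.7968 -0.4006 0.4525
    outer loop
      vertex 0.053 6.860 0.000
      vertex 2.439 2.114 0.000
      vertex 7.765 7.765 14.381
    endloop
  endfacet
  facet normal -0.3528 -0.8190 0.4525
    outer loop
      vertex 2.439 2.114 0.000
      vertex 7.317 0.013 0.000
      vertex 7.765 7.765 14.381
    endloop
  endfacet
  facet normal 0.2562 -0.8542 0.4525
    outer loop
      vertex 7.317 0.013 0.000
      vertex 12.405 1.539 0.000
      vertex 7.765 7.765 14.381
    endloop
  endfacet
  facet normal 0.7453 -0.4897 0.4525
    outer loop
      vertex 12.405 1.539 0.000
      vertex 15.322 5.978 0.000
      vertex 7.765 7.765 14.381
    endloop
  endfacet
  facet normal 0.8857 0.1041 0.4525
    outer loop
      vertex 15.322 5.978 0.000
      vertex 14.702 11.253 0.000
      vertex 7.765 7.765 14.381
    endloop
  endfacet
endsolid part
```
; perimeter-only toolpath
G21 ; units = mm
G90 ; absolute positioning
G28 ; home
; layer 1
G0 Z2.876
G0 X13.315 Y10.555
G1 X10.223 Y13.471
G1 X5.980 Y13.715
G1 X2.573 Y11.176
G1 X1.595 Y7.041
G1 X3.504 Y3.244
G1 X7.407 Y1.563
G1 X11.477 Y2.784
G1 X13.811 Y6.335
G1 X13.315 Y10.555
; layer 2
G0 Z5.752
G0 X11.927 Y9.858
G1 X9.608 Y12.044
G1 X6.426 Y12.228
G1 X3.871 Y10.323
G1 X3.138 Y7.222
G1 X4.569 Y4.374
G1 X7.496 Y3.114
G1 X10.549 Y4.029
G1 X12.299 Y6.693
G1 X11.927 Y9.858
; layer 3
G0 Z8.629
G0 X10.540 Y9.160
G1 X8.994 Y10.618
G1 X6.873 Y10.740
G1 X5.169 Y9.471
G1 X4.680 Y7.403
G1 X5.635 Y5.505
G1 X7.586 Y4.664
G1 X9.621 Y5.275
G1 X10.788 Y7.050
G1 X10.540 Y9.160
; layer 4
G0 Z11.505
G0 X9.152 Y8.463
G1 X8.379 Y9.191
G1 X7.319 Y9.253
G1 X6.467 Y8.618
G1 X6.223 Y7.584
G1 X6.700 Y6.635
G1 X7.675 Y6.215
G1 X8.693 Y6.520
G1 X9.276 Y7.408
G1 X9.152 Y8.463
M2 ; end

The solid is a regular 9-sided pyramid, base circumscribed radius ≈ 7.76 mm, apex at z ≈ 14.4 mm. Slicing at Δz = 2.876 mm — 5 equal slices spanning the solid's height, so layer i sits at z = i·h/5 — gives 4 non-empty perimeters. Each is a 9-segment closed polygon; G0 lifts to the layer z and rapids to the start vertex, then G1 traces the edges. The cross-section shrinks linearly with z (the slice at the apex is degenerate and omitted).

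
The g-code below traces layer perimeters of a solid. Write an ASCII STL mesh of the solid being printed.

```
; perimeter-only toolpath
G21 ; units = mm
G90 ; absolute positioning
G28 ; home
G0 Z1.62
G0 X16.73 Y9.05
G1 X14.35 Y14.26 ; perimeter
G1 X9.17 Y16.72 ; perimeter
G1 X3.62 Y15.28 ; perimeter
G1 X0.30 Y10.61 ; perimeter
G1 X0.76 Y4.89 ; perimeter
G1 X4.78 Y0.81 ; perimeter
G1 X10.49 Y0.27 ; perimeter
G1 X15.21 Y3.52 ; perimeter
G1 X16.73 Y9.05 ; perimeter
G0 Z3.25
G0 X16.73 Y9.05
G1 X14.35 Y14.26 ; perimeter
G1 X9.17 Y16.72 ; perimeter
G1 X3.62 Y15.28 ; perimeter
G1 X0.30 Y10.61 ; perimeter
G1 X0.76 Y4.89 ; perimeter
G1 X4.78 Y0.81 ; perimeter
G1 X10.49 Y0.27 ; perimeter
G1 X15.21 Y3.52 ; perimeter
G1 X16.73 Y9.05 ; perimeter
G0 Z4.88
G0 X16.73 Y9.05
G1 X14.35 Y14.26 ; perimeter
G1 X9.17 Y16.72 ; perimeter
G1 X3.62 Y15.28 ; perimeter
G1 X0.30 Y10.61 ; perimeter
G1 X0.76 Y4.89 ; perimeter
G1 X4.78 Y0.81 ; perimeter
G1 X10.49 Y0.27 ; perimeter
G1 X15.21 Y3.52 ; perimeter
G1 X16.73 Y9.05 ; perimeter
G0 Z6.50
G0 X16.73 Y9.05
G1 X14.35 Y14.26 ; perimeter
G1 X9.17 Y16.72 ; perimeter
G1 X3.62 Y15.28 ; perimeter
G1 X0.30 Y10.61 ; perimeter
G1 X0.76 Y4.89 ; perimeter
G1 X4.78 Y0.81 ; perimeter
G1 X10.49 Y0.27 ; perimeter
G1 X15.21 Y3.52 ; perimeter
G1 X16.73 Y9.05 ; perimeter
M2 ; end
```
solid part
  facet normal 0.0000 0.0000 -1.0000
    outer loop
      vertex 9.17 16.72 0.00
      vertex 14.35 14.26 0.00
      vertex 16.73 9.05 0.00
    endloop
  endfacet
  facet normal 0.0000 0.0000 -1.0000
    outer loop
      vertex 3.62 15.28 0.00
      vertex 9.17 16.72 0.00
      vertex 16.73 9.05 0.00
    endloop
  endfacet
  facet normal 0.0000 0.0000 -1.0000
    outer loop
      vertex 0.30 10.61 0.00
      vertex 3.62 15.28 0.00
      vertex 16.73 9.05 0.00
    endloop
  endfacet
  facet normal 0.0000 0.0000 -1.0000
    outer loop
      vertex 0.76 4.89 0.00
      vertex 0.30 10.61 0.00
      vertex 16.73 9.05 0.00
    endloop
  endfacet
  facet normal 0.0000 0.0000 -1.0000
    outer loop
      vertex 4.78 0.81 0.00
      vertex 0.76 4.89 0.00
      vertex 16.73 9.05 0.00
    endloop
  endfacet
  facet normal 0.0000 0.0000 -1.0000
    outer loop
      vertex 10.49 0.27 0.00
      vertex 4.78 0.81 0.00
      vertex 16.73 9.05 0.00
    endloop
  endfacet
  facet normal 0.0000 0.0000 -1.0000
    outer loop
      vertex 15.21 3.52 0.00
      vertex 10.49 0.27 0.00
      vertex 16.73 9.05 0.00
    endloop
  endfacet
  facet normal 0.0000 0.0000 1.0000
    outer loop
      vertex 16.73 9.05 6.50
      vertex 14.35 14.26 6.50
      vertex 9.17 16.72 6.50
    endloop
  endfacet
  facet normal 0.0000 0.0000 1.0000
    outer loop
      vertex 16.73 9.05 6.50
      vertex 9.17 16.72 6.50
      vertex 3.62 15.28 6.50
    endloop
  endfacet
  facet normal 0.0000 0.0000 1.0000
    outer loop
      vertex 16.73 9.05 6.50
      vertex 3.62 15.28 6.50
      vertex 0.30 10.61 6.50
    endloop
  endfacet
  facet normal 0.0000 0.0000 1.0000
    outer loop
      vertex 16.73 9.05 6.50
      vertex 0.30 10.61 6.50
      vertex 0.76 4.89 6.50
    endloop
  endfacet
  facet normal 0.0000 0.0000 1.0000
    outer loop
      vertex 16.73 9.05 6.50
      vertex 0.76 4.89 6.50
      vertex 4.78 0.81 6.50
    endloop
  endfacet
  facet normal 0.0000 0.0000 1.0000
    outer loop
      vertex 16.73 9.05 6.50
      vertex 4.78 0.81 6.50
      vertex 10.49 0.27 6.50
    endloop
  endfacet
  facet normal 0.0000 0.0000 1.0000
    outer loop
      vertex 16.73 9.05 6.50
      vertex 10.49 0.27 6.50
      vertex 15.21 3.52 6.50
    endloop
  endfacet
  facet normal 0.9096 0.4155 0.0000
    outer loop
      vertex 16.73 9.05 0.00
      vertex 14.35 14.26 0.00
      vertex 14.35 14.26 6.50
    endloop
  endfacet
  facet normal 0.9096 0.4155 0.0000
    outer loop
      vertex 16.73 9.05 0.00
      vertex 14.35 14.26 6.50
      vertex 16.73 9.05 6.50
    endloop
  endfacet
  facet normal 0.4290 0.9033 0.0000
    outer loop
      vertex 14.35 14.26 0.00
      vertex 9.17 16.72 0.00
      vertex 9.17 16.72 6.50
    endloop
  endfacet
  facet normal 0.4290 0.9033 0.0000
    outer loop
      vertex 14.35 14.26 0.00
      vertex 9.17 16.72 6.50
      vertex 14.35 14.26 6.50
    endloop
  endfacet
  facet normal -0.2511 0.9679 0.0000
    outer loop
      vertex 9.17 16.72 0.00
      vertex 3.62 15.28 0.00
      vertex 3.62 15.28 6.50
    endloop
  endfacet
  facet normal -0.2511 0.9679 0.0000
    outer loop
      vertex 9.17 16.72 0.00
      vertex 3.62 15.28 6.50
      vertex 9.17 16.72 6.50
    endloop
  endfacet
  facet normal -0.8150 0.5794 0.0000
    outer loop
      vertex 3.62 15.28 0.00
      vertex 0.30 10.61 0.00
      vertex 0.30 10.61 6.50
    endloop
  endfacet
  facet normal -0.8150 0.5794 0.0000
    outer loop
      vertex 3.62 15.28 0.00
      vertex 0.30 10.61 6.50
      vertex 3.62 15.28 6.50
    endloop
  endfacet
  facet normal -0.9968 -0.0802 0.0000
    outer loop
      vertex 0.30 10.61 0.00
      vertex 0.76 4.89 0.00
      vertex 0.76 4.89 6.50
    endloop
  endfacet
  facet normal -0.9968 -0.0802 0.0000
    outer loop
      vertex 0.30 10.61 0.00
      vertex 0.76 4.89 6.50
      vertex 0.30 10.61 6.50
    endloop
  endfacet
  facet normal -0.7123 -0.7018 0.0000
    outer loop
      vertex 0.76 4.89 0.00
      vertex 4.78 0.81 0.00
      vertex 4.78 0.81 6.50
    endloop
  endfacet
  facet normal -0.7123 -0.7018 0.0000
    outer loop
      vertex 0.76 4.89 0.00
      vertex 4.78 0.81 6.50
      vertex 0.76 4.89 6.50
    endloop
  endfacet
  facet normal -0.0942 -0.9956 0.0000
    outer loop
      vertex 4.78 0.81 0.00
      vertex 10.49 0.27 0.00
      vertex 10.49 0.27 6.50
    endloop
  endfacet
  facet normal -0.0942 -0.9956 0.0000
    outer loop
      vertex 4.78 0.81 0.00
      vertex 10.49 0.27 6.50
      vertex 4.78 0.81 6.50
    endloop
  endfacet
  facet normal 0.5671 -0.8236 0.0000
    outer loop
      vertex 10.49 0.27 0.00
      vertex 15.21 3.52 0.00
      vertex 15.21 3.52 6.50
    endloop
  endfacet
  facet normal 0.5671 -0.8236 0.0000
    outer loop
      vertex 10.49 0.27 0.00
      vertex 15.21 3.52 6.50
      vertex 10.49 0.27 6.50
    endloop
  endfacet
  facet normal 0.9642 -0.2650 0.0000
    outer loop
      vertex 15.21 3.52 0.00
      vertex 16.73 9.05 0.00
      vertex 16.73 9.05 6.50
    endloop
  endfacet
  facet normal 0.9642 -0.2650 0.0000
    outer loop
      vertex 15.21 3.52 0.00
      vertex 16.73 9.05 6.50
      vertex 15.21 3.52 6.50
    endloop
  endfacet
endsolid part

The G0 Z moves step by Δz≈1.62 mm. Every layer's G1 loop is the same polygon, so the solid is a straight extrusion of it from z=0 to z≈6.5. Closing with flat bottom and top caps and triangulating gives 32 facets — a regular 9-sided prism (a cylinder approximated with 9 flat sides), circumscribed radius ≈ 8.38 mm, height ≈ 6.5 mm.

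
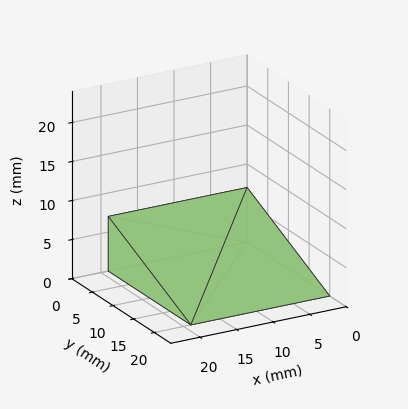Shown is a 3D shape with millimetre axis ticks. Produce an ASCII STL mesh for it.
Reading the render: the shape is a wedge (ramp): 19 × 20 mm base, rising to 7 mm along the y=0 edge and sloping linearly to z=0 at y=20 (dimensions read to the nearest mm from the axis ticks). For the STL, each face is triangulated and given an outward normal.

solid part
  facet normal 0.0000 0.0000 -1.0000
    outer loop
      vertex 19.0 20.0 0.0
      vertex 19.0 0.0 0.0
      vertex 0.0 0.0 0.0
    endloop
  endfacet
  facet normal 0.0000 0.0000 -1.0000
    outer loop
      vertex 0.0 20.0 0.0
      vertex 19.0 20.0 0.0
      vertex 0.0 0.0 0.0
    endloop
  endfacet
  facet normal 0.0000 -1.0000 0.0000
    outer loop
      vertex 0.0 0.0 0.0
      vertex 19.0 0.0 0.0
      vertex 19.0 0.0 7.0
    endloop
  endfacet
  facet normal 0.0000 -1.0000 0.0000
    outer loop
      vertex 0.0 0.0 0.0
      vertex 19.0 0.0 7.0
      vertex 0.0 0.0 7.0
    endloop
  endfacet
  facet normal 0.0000 0.3304 0.9439
    outer loop
      vertex 0.0 0.0 7.0
      vertex 19.0 0.0 7.0
      vertex 19.0 20.0 0.0
    endloop
  endfacet
  facet normal 0.0000 0.3304 0.9439
    outer loop
      vertex 0.0 0.0 7.0
      vertex 19.0 20.0 0.0
      vertex 0.0 20.0 0.0
    endloop
  endfacet
  facet normal -1.0000 0.0000 0.0000
    outer loop
      vertex 0.0 0.0 7.0
      vertex 0.0 20.0 0.0
      vertex 0.0 0.0 0.0
    endloop
  endfacet
  facet normal 1.0000 0.0000 0.0000
    outer loop
      vertex 19.0 0.0 0.0
      vertex 19.0 20.0 0.0
      vertex 19.0 0.0 7.0
    endloop
  endfacet
endsolid part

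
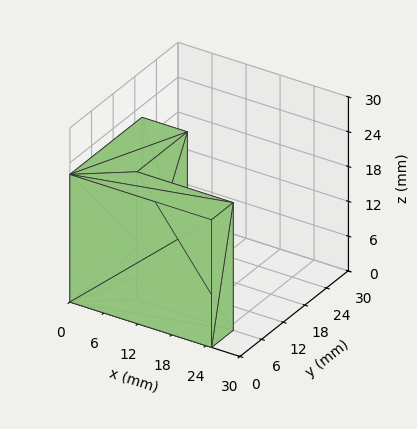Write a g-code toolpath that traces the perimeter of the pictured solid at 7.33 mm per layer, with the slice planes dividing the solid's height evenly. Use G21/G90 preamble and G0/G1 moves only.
Reading the render: the shape is an L-shaped prism: outer 25 × 20 mm, arm thicknesses ≈ 6 mm (horizontal) and 8 mm (vertical), extruded 22 mm in z (dimensions read to the nearest mm from the axis ticks). For the g-code, the solid's height is divided into equal slices at the stated Δz and each level perimeter traced with G1 moves after a G0 lift.

; perimeter-only toolpath
G21 ; units = mm
G90 ; absolute positioning
G28 ; home
; layer 1
G0 Z7.33
G0 X0.00 Y0.00
G1 X25.00 Y0.00
G1 X25.00 Y6.00
G1 X8.00 Y6.00
G1 X8.00 Y20.00
G1 X0.00 Y20.00
G1 X0.00 Y0.00
; layer 2
G0 Z14.67
G0 X0.00 Y0.00
G1 X25.00 Y0.00
G1 X25.00 Y6.00
G1 X8.00 Y6.00
G1 X8.00 Y20.00
G1 X0.00 Y20.00
G1 X0.00 Y0.00
; layer 3
G0 Z22.00
G0 X0.00 Y0.00
G1 X25.00 Y0.00
G1 X25.00 Y6.00
G1 X8.00 Y6.00
G1 X8.00 Y20.00
G1 X0.00 Y20.00
G1 X0.00 Y0.00
M2 ; end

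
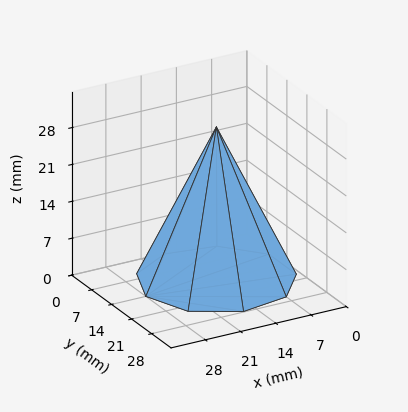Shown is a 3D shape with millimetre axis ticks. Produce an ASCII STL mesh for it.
Reading the render: the shape is a regular 9-sided pyramid, base circumscribed radius ≈ 14 mm, apex at z ≈ 29 mm (dimensions read to the nearest mm from the axis ticks). For the STL, each face is triangulated and given an outward normal.

solid part
  facet normal 0.0000 0.0000 -1.0000
    outer loop
      vertex 16.431 27.787 0.000
      vertex 24.725 22.999 0.000
      vertex 28.000 14.000 0.000
    endloop
  endfacet
  facet normal 0.0000 0.0000 -1.0000
    outer loop
      vertex 7.000 26.124 0.000
      vertex 16.431 27.787 0.000
      vertex 28.000 14.000 0.000
    endloop
  endfacet
  facet normal 0.0000 0.0000 -1.0000
    outer loop
      vertex 0.844 18.788 0.000
      vertex 7.000 26.124 0.000
      vertex 28.000 14.000 0.000
    endloop
  endfacet
  facet normal 0.0000 0.0000 -1.0000
    outer loop
      vertex 0.844 9.212 0.000
      vertex 0.844 18.788 0.000
      vertex 28.000 14.000 0.000
    endloop
  endfacet
  facet normal 0.0000 0.0000 -1.0000
    outer loop
      vertex 7.000 1.876 0.000
      vertex 0.844 9.212 0.000
      vertex 28.000 14.000 0.000
    endloop
  endfacet
  facet normal 0.0000 0.0000 -1.0000
    outer loop
      vertex 16.431 0.213 0.000
      vertex 7.000 1.876 0.000
      vertex 28.000 14.000 0.000
    endloop
  endfacet
  facet normal 0.0000 0.0000 -1.0000
    outer loop
      vertex 24.725 5.001 0.000
      vertex 16.431 0.213 0.000
      vertex 28.000 14.000 0.000
    endloop
  endfacet
  facet normal 0.8558 0.3114 0.4131
    outer loop
      vertex 28.000 14.000 0.000
      vertex 24.725 22.999 0.000
      vertex 14.000 14.000 29.000
    endloop
  endfacet
  facet normal 0.4553 0.7887 0.4131
    outer loop
      vertex 24.725 22.999 0.000
      vertex 16.431 27.787 0.000
      vertex 14.000 14.000 29.000
    endloop
  endfacet
  facet normal -0.1581 0.8968 0.4131
    outer loop
      vertex 16.431 27.787 0.000
      vertex 7.000 26.124 0.000
      vertex 14.000 14.000 29.000
    endloop
  endfacet
  facet normal -0.6976 0.5854 0.4131
    outer loop
      vertex 7.000 26.124 0.000
      vertex 0.844 18.788 0.000
      vertex 14.000 14.000 29.000
    endloop
  endfacet
  facet normal -0.9107 0.0000 0.4131
    outer loop
      vertex 0.844 18.788 0.000
      vertex 0.844 9.212 0.000
      vertex 14.000 14.000 29.000
    endloop
  endfacet
  facet normal -0.6976 -0.5854 0.4131
    outer loop
      vertex 0.844 9.212 0.000
      vertex 7.000 1.876 0.000
      vertex 14.000 14.000 29.000
    endloop
  endfacet
  facet normal -0.1581 -0.8968 0.4131
    outer loop
      vertex 7.000 1.876 0.000
      vertex 16.431 0.213 0.000
      vertex 14.000 14.000 29.000
    endloop
  endfacet
  facet normal 0.4553 -0.7887 0.4131
    outer loop
      vertex 16.431 0.213 0.000
      vertex 24.725 5.001 0.000
      vertex 14.000 14.000 29.000
    endloop
  endfacet
  facet normal 0.8558 -0.3114 0.4131
    outer loop
      vertex 24.725 5.001 0.000
      vertex 28.000 14.000 0.000
      vertex 14.000 14.000 29.000
    endloop
  endfacet
endsolid part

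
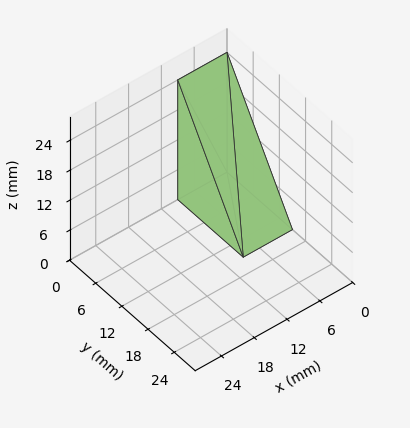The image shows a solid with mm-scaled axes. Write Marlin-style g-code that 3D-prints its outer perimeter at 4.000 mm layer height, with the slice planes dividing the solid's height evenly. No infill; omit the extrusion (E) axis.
Reading the render: the shape is a wedge (ramp): 9 × 15 mm base, rising to 24 mm along the y=0 edge and sloping linearly to z=0 at y=15 (dimensions read to the nearest mm from the axis ticks). For the g-code, the solid's height is divided into equal slices at the stated Δz and each level perimeter traced with G1 moves after a G0 lift.

; perimeter-only toolpath
G21 ; units = mm
G90 ; absolute positioning
G28 ; home
; layer 1
G0 Z4.000
G0 X0.000 Y0.000
G1 X9.000 Y0.000
G1 X9.000 Y12.500
G1 X0.000 Y12.500
G1 X0.000 Y0.000
; layer 2
G0 Z8.000
G0 X0.000 Y0.000
G1 X9.000 Y0.000
G1 X9.000 Y10.000
G1 X0.000 Y10.000
G1 X0.000 Y0.000
; layer 3
G0 Z12.000
G0 X0.000 Y0.000
G1 X9.000 Y0.000
G1 X9.000 Y7.500
G1 X0.000 Y7.500
G1 X0.000 Y0.000
; layer 4
G0 Z16.000
G0 X0.000 Y0.000
G1 X9.000 Y0.000
G1 X9.000 Y5.000
G1 X0.000 Y5.000
G1 X0.000 Y0.000
; layer 5
G0 Z20.000
G0 X0.000 Y0.000
G1 X9.000 Y0.000
G1 X9.000 Y2.500
G1 X0.000 Y2.500
G1 X0.000 Y0.000
M2 ; end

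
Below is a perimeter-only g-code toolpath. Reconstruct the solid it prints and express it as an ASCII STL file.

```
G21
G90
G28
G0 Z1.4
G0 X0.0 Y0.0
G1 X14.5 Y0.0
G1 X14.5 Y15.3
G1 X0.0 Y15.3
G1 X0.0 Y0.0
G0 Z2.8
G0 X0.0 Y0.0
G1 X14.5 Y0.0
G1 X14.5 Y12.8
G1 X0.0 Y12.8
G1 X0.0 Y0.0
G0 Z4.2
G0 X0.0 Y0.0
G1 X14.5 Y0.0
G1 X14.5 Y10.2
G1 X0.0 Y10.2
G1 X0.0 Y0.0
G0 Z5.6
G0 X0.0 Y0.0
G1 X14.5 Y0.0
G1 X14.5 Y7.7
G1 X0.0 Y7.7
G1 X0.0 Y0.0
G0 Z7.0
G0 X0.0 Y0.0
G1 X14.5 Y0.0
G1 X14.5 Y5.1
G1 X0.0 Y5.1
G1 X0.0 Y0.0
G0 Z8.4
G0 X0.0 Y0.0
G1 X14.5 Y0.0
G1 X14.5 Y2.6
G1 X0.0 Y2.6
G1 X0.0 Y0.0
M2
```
solid part
  facet normal 0.0000 0.0000 -1.0000
    outer loop
      vertex 14.5 17.9 0.0
      vertex 14.5 0.0 0.0
      vertex 0.0 0.0 0.0
    endloop
  endfacet
  facet normal 0.0000 0.0000 -1.0000
    outer loop
      vertex 0.0 17.9 0.0
      vertex 14.5 17.9 0.0
      vertex 0.0 0.0 0.0
    endloop
  endfacet
  facet normal 0.0000 -1.0000 0.0000
    outer loop
      vertex 0.0 0.0 0.0
      vertex 14.5 0.0 0.0
      vertex 14.5 0.0 9.8
    endloop
  endfacet
  facet normal 0.0000 -1.0000 0.0000
    outer loop
      vertex 0.0 0.0 0.0
      vertex 14.5 0.0 9.8
      vertex 0.0 0.0 9.8
    endloop
  endfacet
  facet normal 0.0000 0.4802 0.8771
    outer loop
      vertex 0.0 0.0 9.8
      vertex 14.5 0.0 9.8
      vertex 14.5 17.9 0.0
    endloop
  endfacet
  facet normal 0.0000 0.4802 0.8771
    outer loop
      vertex 0.0 0.0 9.8
      vertex 14.5 17.9 0.0
      vertex 0.0 17.9 0.0
    endloop
  endfacet
  facet normal -1.0000 0.0000 0.0000
    outer loop
      vertex 0.0 0.0 9.8
      vertex 0.0 17.9 0.0
      vertex 0.0 0.0 0.0
    endloop
  endfacet
  facet normal 1.0000 0.0000 0.0000
    outer loop
      vertex 14.5 0.0 0.0
      vertex 14.5 17.9 0.0
      vertex 14.5 0.0 9.8
    endloop
  endfacet
endsolid part

The G0 Z moves step by Δz≈1.4 mm. The G1 loops shrink linearly with z, so the solid tapers from its base footprint up to z≈9.8. Closing with a flat bottom cap and the tapered top and triangulating gives 8 facets — a wedge (ramp): 14.5 × 17.9 mm base, rising to 9.8 mm along the y=0 edge and sloping linearly to z=0 at y=17.9.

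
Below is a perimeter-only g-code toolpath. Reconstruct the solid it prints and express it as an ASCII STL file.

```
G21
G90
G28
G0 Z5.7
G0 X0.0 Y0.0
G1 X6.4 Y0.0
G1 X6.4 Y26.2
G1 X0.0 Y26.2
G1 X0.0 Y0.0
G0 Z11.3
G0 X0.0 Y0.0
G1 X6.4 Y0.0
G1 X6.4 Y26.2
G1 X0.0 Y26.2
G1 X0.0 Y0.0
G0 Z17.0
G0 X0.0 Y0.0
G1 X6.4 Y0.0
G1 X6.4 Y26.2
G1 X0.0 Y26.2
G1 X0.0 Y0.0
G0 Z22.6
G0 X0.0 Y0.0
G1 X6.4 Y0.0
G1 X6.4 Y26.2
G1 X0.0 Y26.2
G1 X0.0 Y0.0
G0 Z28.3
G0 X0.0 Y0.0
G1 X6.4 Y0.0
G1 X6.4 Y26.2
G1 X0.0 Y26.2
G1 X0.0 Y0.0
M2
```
solid part
  facet normal 0.0000 0.0000 -1.0000
    outer loop
      vertex 6.4 26.2 0.0
      vertex 6.4 0.0 0.0
      vertex 0.0 0.0 0.0
    endloop
  endfacet
  facet normal 0.0000 0.0000 -1.0000
    outer loop
      vertex 0.0 26.2 0.0
      vertex 6.4 26.2 0.0
      vertex 0.0 0.0 0.0
    endloop
  endfacet
  facet normal 0.0000 0.0000 1.0000
    outer loop
      vertex 0.0 0.0 28.3
      vertex 6.4 0.0 28.3
      vertex 6.4 26.2 28.3
    endloop
  endfacet
  facet normal 0.0000 0.0000 1.0000
    outer loop
      vertex 0.0 0.0 28.3
      vertex 6.4 26.2 28.3
      vertex 0.0 26.2 28.3
    endloop
  endfacet
  facet normal 0.0000 -1.0000 0.0000
    outer loop
      vertex 0.0 0.0 0.0
      vertex 6.4 0.0 0.0
      vertex 6.4 0.0 28.3
    endloop
  endfacet
  facet normal 0.0000 -1.0000 0.0000
    outer loop
      vertex 0.0 0.0 0.0
      vertex 6.4 0.0 28.3
      vertex 0.0 0.0 28.3
    endloop
  endfacet
  facet normal 0.0000 1.0000 0.0000
    outer loop
      vertex 6.4 26.2 28.3
      vertex 6.4 26.2 0.0
      vertex 0.0 26.2 0.0
    endloop
  endfacet
  facet normal 0.0000 1.0000 0.0000
    outer loop
      vertex 0.0 26.2 28.3
      vertex 6.4 26.2 28.3
      vertex 0.0 26.2 0.0
    endloop
  endfacet
  facet normal -1.0000 0.0000 0.0000
    outer loop
      vertex 0.0 26.2 28.3
      vertex 0.0 26.2 0.0
      vertex 0.0 0.0 0.0
    endloop
  endfacet
  facet normal -1.0000 0.0000 0.0000
    outer loop
      vertex 0.0 0.0 28.3
      vertex 0.0 26.2 28.3
      vertex 0.0 0.0 0.0
    endloop
  endfacet
  facet normal 1.0000 0.0000 0.0000
    outer loop
      vertex 6.4 0.0 0.0
      vertex 6.4 26.2 0.0
      vertex 6.4 26.2 28.3
    endloop
  endfacet
  facet normal 1.0000 0.0000 0.0000
    outer loop
      vertex 6.4 0.0 0.0
      vertex 6.4 26.2 28.3
      vertex 6.4 0.0 28.3
    endloop
  endfacet
endsolid part

The G0 Z moves step by Δz≈5.7 mm. Every layer's G1 loop is the same polygon, so the solid is a straight extrusion of it from z=0 to z≈28.3. Closing with flat bottom and top caps and triangulating gives 12 facets — a rectangular box, roughly 6.4 × 26.2 mm footprint and 28.3 mm tall.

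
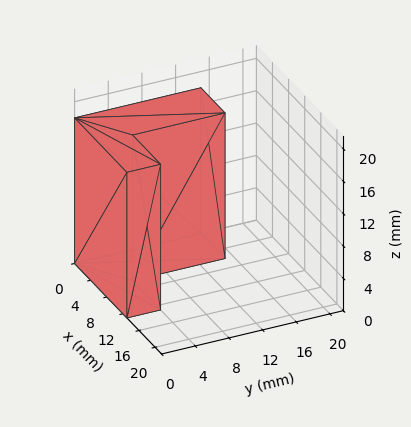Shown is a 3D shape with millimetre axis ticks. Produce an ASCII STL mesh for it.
Reading the render: the shape is an L-shaped prism: outer 13 × 15 mm, arm thicknesses ≈ 4 mm (horizontal) and 6 mm (vertical), extruded 18 mm in z (dimensions read to the nearest mm from the axis ticks). For the STL, each face is triangulated and given an outward normal.

solid part
  facet normal 0.0000 0.0000 -1.0000
    outer loop
      vertex 13.00 4.00 0.00
      vertex 13.00 0.00 0.00
      vertex 0.00 0.00 0.00
    endloop
  endfacet
  facet normal 0.0000 0.0000 -1.0000
    outer loop
      vertex 6.00 4.00 0.00
      vertex 13.00 4.00 0.00
      vertex 0.00 0.00 0.00
    endloop
  endfacet
  facet normal 0.0000 0.0000 -1.0000
    outer loop
      vertex 6.00 15.00 0.00
      vertex 6.00 4.00 0.00
      vertex 0.00 0.00 0.00
    endloop
  endfacet
  facet normal 0.0000 0.0000 -1.0000
    outer loop
      vertex 0.00 15.00 0.00
      vertex 6.00 15.00 0.00
      vertex 0.00 0.00 0.00
    endloop
  endfacet
  facet normal 0.0000 0.0000 1.0000
    outer loop
      vertex 0.00 0.00 18.00
      vertex 13.00 0.00 18.00
      vertex 13.00 4.00 18.00
    endloop
  endfacet
  facet normal 0.0000 0.0000 1.0000
    outer loop
      vertex 0.00 0.00 18.00
      vertex 13.00 4.00 18.00
      vertex 6.00 4.00 18.00
    endloop
  endfacet
  facet normal 0.0000 0.0000 1.0000
    outer loop
      vertex 0.00 0.00 18.00
      vertex 6.00 4.00 18.00
      vertex 6.00 15.00 18.00
    endloop
  endfacet
  facet normal 0.0000 0.0000 1.0000
    outer loop
      vertex 0.00 0.00 18.00
      vertex 6.00 15.00 18.00
      vertex 0.00 15.00 18.00
    endloop
  endfacet
  facet normal 0.0000 -1.0000 0.0000
    outer loop
      vertex 0.00 0.00 0.00
      vertex 13.00 0.00 0.00
      vertex 13.00 0.00 18.00
    endloop
  endfacet
  facet normal 0.0000 -1.0000 0.0000
    outer loop
      vertex 0.00 0.00 0.00
      vertex 13.00 0.00 18.00
      vertex 0.00 0.00 18.00
    endloop
  endfacet
  facet normal 1.0000 0.0000 0.0000
    outer loop
      vertex 13.00 0.00 0.00
      vertex 13.00 4.00 0.00
      vertex 13.00 4.00 18.00
    endloop
  endfacet
  facet normal 1.0000 0.0000 0.0000
    outer loop
      vertex 13.00 0.00 0.00
      vertex 13.00 4.00 18.00
      vertex 13.00 0.00 18.00
    endloop
  endfacet
  facet normal 0.0000 1.0000 0.0000
    outer loop
      vertex 13.00 4.00 0.00
      vertex 6.00 4.00 0.00
      vertex 6.00 4.00 18.00
    endloop
  endfacet
  facet normal 0.0000 1.0000 0.0000
    outer loop
      vertex 13.00 4.00 0.00
      vertex 6.00 4.00 18.00
      vertex 13.00 4.00 18.00
    endloop
  endfacet
  facet normal 1.0000 0.0000 0.0000
    outer loop
      vertex 6.00 4.00 0.00
      vertex 6.00 15.00 0.00
      vertex 6.00 15.00 18.00
    endloop
  endfacet
  facet normal 1.0000 0.0000 0.0000
    outer loop
      vertex 6.00 4.00 0.00
      vertex 6.00 15.00 18.00
      vertex 6.00 4.00 18.00
    endloop
  endfacet
  facet normal 0.0000 1.0000 0.0000
    outer loop
      vertex 6.00 15.00 0.00
      vertex 0.00 15.00 0.00
      vertex 0.00 15.00 18.00
    endloop
  endfacet
  facet normal 0.0000 1.0000 0.0000
    outer loop
      vertex 6.00 15.00 0.00
      vertex 0.00 15.00 18.00
      vertex 6.00 15.00 18.00
    endloop
  endfacet
  facet normal -1.0000 0.0000 0.0000
    outer loop
      vertex 0.00 15.00 0.00
      vertex 0.00 0.00 0.00
      vertex 0.00 0.00 18.00
    endloop
  endfacet
  facet normal -1.0000 0.0000 0.0000
    outer loop
      vertex 0.00 15.00 0.00
      vertex 0.00 0.00 18.00
      vertex 0.00 15.00 18.00
    endloop
  endfacet
endsolid part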